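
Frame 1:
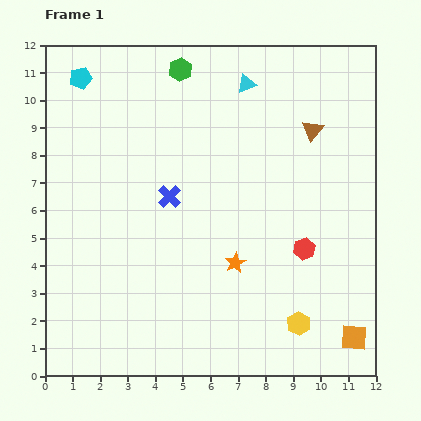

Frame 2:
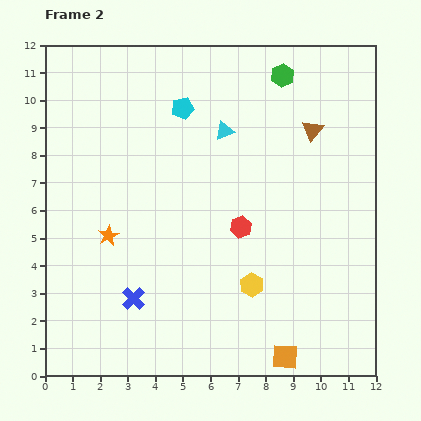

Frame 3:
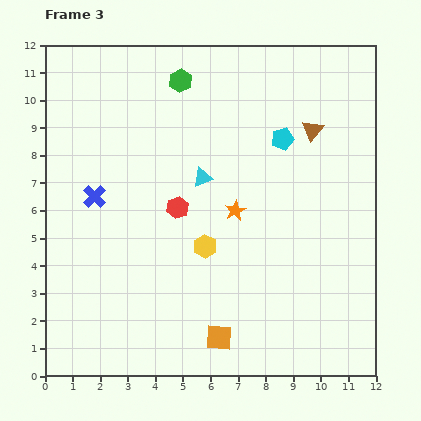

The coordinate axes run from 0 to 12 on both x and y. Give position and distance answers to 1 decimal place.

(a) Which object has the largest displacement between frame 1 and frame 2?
the orange star

(moved 4.7; next 3.9)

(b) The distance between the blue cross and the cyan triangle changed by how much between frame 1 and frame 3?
-1.0

Distance in frame 1: 5.0. Distance in frame 3: 4.0.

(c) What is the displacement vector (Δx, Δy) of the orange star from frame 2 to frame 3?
(4.6, 0.9)

The orange star was at (2.3, 5.1) in frame 2 and (6.9, 6.0) in frame 3.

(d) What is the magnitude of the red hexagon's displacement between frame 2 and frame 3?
2.4

The red hexagon moved from (7.1, 5.4) to (4.8, 6.1), a distance of √(2.3² + 0.7²) ≈ 2.4.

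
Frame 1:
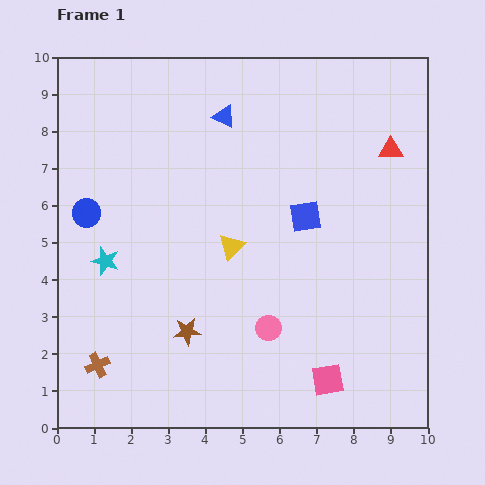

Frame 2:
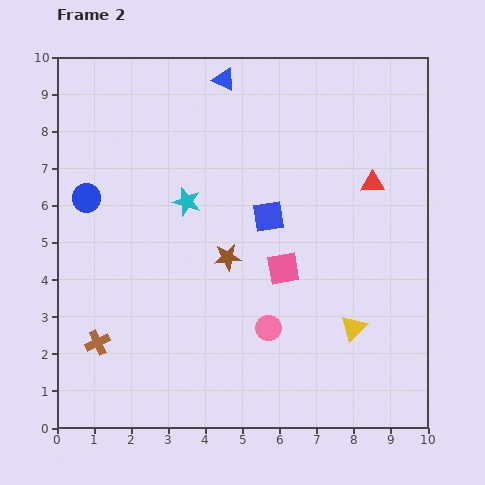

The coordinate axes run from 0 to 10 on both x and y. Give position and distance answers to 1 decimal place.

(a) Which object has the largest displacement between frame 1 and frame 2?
the yellow triangle

(moved 4.0; next 3.2)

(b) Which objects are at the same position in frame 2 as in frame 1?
the pink circle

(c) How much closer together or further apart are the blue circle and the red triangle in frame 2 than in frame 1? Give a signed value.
-0.7

Distance in frame 1: 8.4. Distance in frame 2: 7.7.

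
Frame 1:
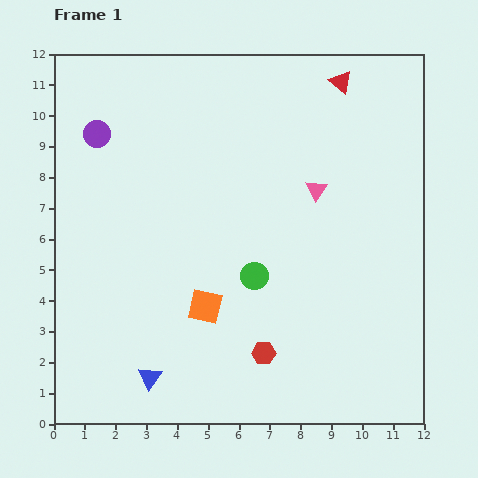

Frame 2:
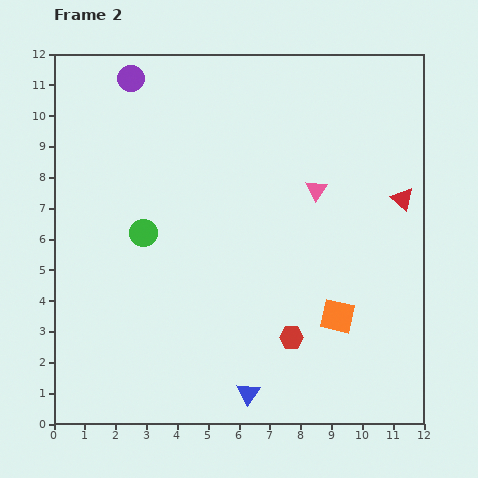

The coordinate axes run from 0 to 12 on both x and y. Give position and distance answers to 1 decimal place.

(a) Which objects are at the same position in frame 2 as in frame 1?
the pink triangle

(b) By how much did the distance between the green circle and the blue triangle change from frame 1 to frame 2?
+1.5

Distance in frame 1: 4.7. Distance in frame 2: 6.2.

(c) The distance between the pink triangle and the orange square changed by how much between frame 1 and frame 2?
-1.0

Distance in frame 1: 5.2. Distance in frame 2: 4.2.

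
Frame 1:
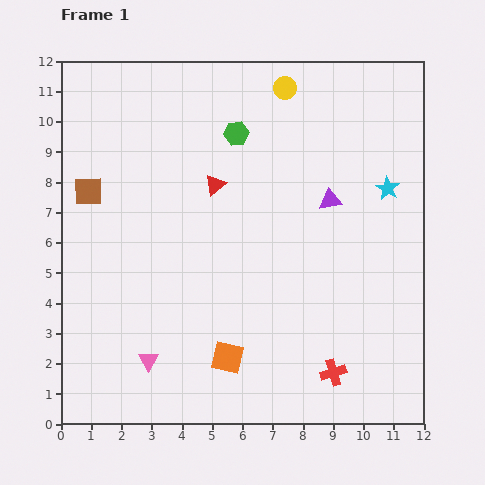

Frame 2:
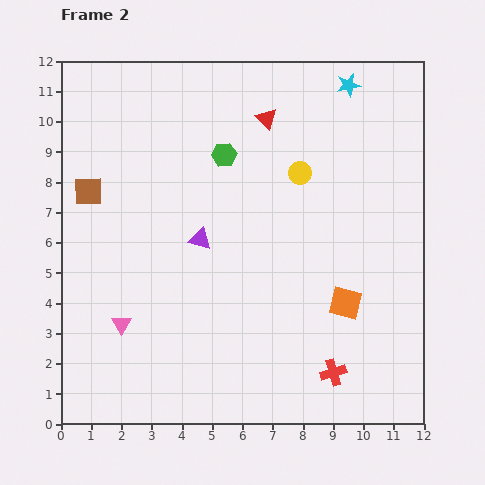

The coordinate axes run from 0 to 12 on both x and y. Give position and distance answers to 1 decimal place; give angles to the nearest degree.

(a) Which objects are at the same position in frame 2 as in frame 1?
the red cross, the brown square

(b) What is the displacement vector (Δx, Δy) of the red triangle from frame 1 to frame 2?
(1.7, 2.2)

The red triangle was at (5.1, 7.9) in frame 1 and (6.8, 10.1) in frame 2.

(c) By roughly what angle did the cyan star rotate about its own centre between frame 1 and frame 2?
30° clockwise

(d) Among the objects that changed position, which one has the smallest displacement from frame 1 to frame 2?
the green hexagon

(moved 0.8)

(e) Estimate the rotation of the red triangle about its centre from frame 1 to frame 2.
35° counter-clockwise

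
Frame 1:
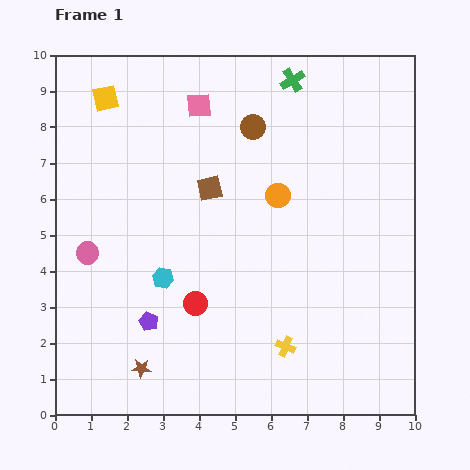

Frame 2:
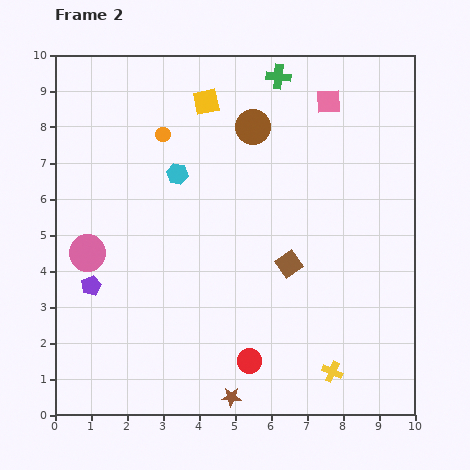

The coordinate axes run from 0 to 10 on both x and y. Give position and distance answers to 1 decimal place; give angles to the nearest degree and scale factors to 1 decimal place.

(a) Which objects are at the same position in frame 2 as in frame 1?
the brown circle, the pink circle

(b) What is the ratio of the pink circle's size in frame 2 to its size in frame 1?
1.6×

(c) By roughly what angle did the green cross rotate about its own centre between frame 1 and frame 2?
37° clockwise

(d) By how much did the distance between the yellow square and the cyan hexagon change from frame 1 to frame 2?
-3.0

Distance in frame 1: 5.2. Distance in frame 2: 2.2.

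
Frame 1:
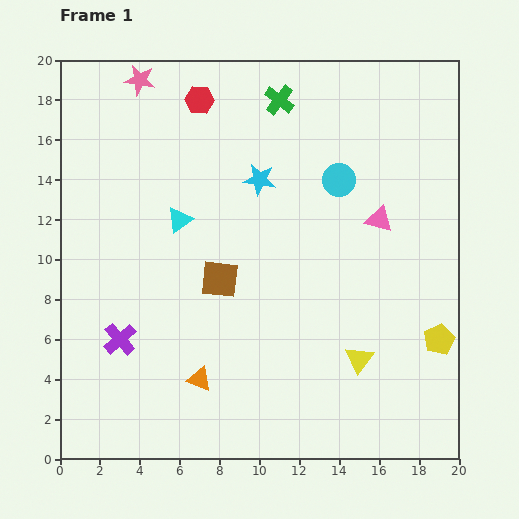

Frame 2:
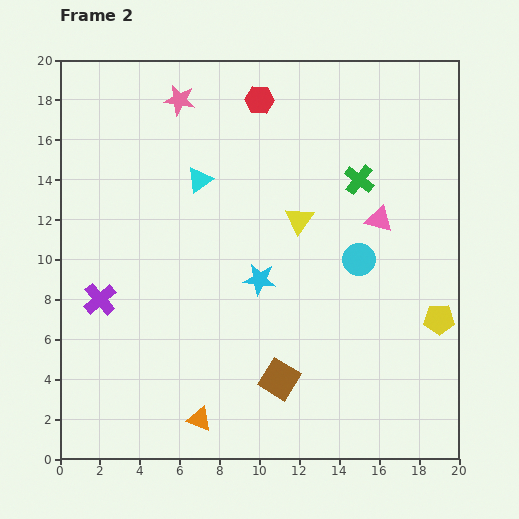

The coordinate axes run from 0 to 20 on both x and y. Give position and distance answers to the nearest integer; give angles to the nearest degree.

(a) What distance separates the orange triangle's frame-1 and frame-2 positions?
2

The orange triangle moved from (7, 4) to (7, 2), a distance of √(0² + 2²) ≈ 2.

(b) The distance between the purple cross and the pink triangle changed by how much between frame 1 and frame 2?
+1

Distance in frame 1: 14. Distance in frame 2: 15.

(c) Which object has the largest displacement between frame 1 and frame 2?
the yellow triangle

(moved 8; next 6)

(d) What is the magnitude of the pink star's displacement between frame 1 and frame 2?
2

The pink star moved from (4, 19) to (6, 18), a distance of √(2² + 1²) ≈ 2.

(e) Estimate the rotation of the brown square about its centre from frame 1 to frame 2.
25° clockwise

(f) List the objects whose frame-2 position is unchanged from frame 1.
the pink triangle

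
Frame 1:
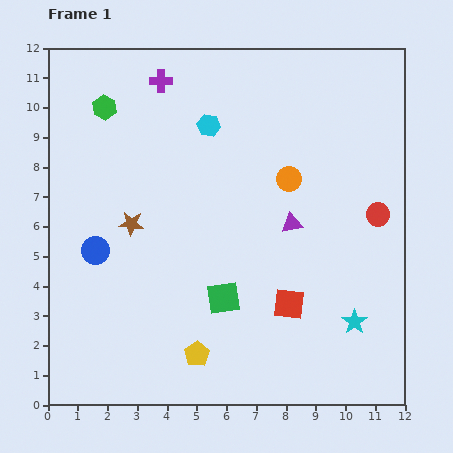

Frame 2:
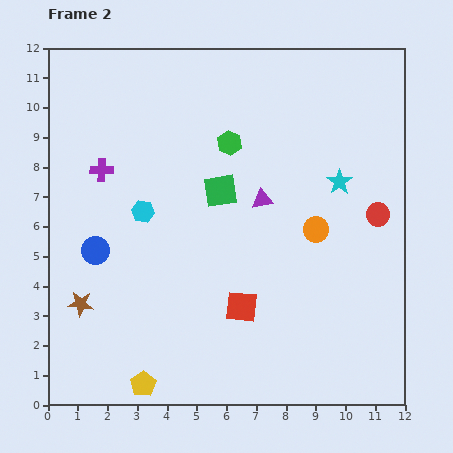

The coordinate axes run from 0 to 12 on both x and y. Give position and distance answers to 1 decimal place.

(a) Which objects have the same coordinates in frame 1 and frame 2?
the red circle, the blue circle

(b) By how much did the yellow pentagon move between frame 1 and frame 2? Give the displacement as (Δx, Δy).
(-1.8, -1.0)

The yellow pentagon was at (5.0, 1.7) in frame 1 and (3.2, 0.7) in frame 2.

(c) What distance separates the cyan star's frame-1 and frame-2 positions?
4.7

The cyan star moved from (10.3, 2.8) to (9.8, 7.5), a distance of √(0.5² + 4.7²) ≈ 4.7.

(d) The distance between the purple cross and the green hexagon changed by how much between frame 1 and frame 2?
+2.3

Distance in frame 1: 2.1. Distance in frame 2: 4.4.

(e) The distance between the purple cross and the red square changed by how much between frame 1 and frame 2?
-2.0

Distance in frame 1: 8.6. Distance in frame 2: 6.6.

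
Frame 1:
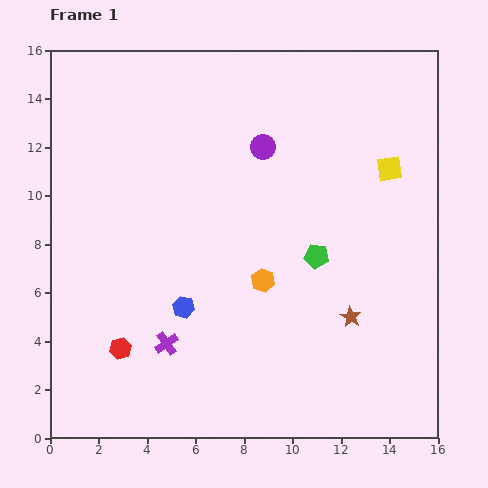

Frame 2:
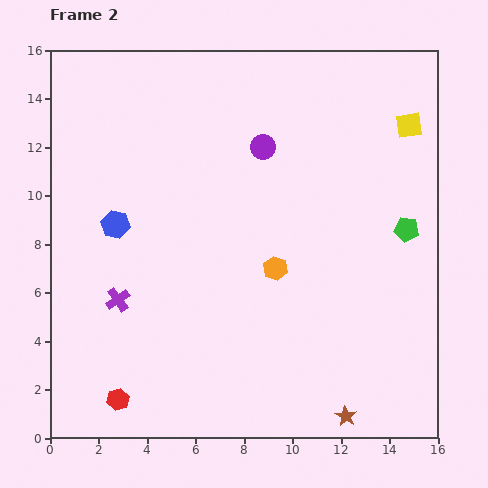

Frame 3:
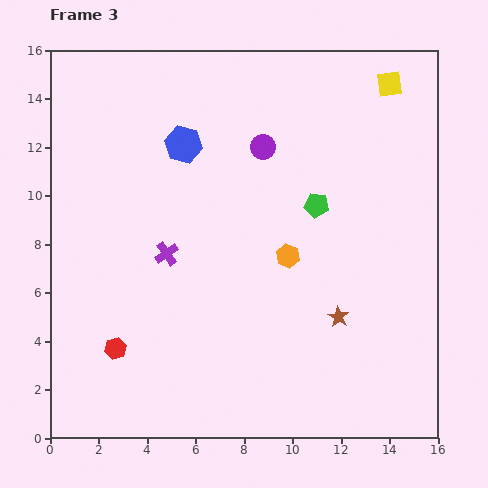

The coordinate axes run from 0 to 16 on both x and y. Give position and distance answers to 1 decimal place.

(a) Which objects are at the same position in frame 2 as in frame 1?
the purple circle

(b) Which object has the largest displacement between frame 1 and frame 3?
the blue hexagon

(moved 6.7; next 3.7)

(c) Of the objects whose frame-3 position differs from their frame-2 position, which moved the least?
the orange hexagon

(moved 0.7)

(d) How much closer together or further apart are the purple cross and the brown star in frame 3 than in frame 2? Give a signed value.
-3.0

Distance in frame 2: 10.6. Distance in frame 3: 7.6.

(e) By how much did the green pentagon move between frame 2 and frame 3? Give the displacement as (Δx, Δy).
(-3.7, 1.0)

The green pentagon was at (14.7, 8.6) in frame 2 and (11.0, 9.6) in frame 3.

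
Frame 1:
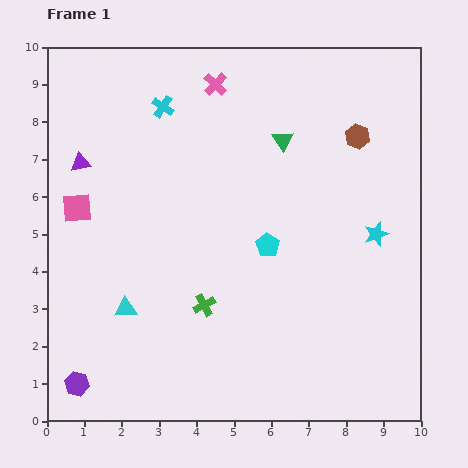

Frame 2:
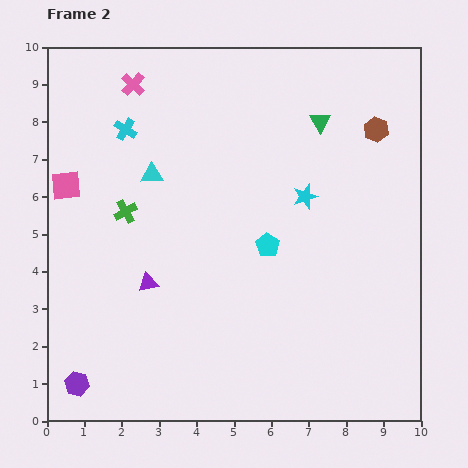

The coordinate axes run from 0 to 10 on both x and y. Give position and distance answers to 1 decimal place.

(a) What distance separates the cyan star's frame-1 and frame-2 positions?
2.1

The cyan star moved from (8.8, 5.0) to (6.9, 6.0), a distance of √(1.9² + 1.0²) ≈ 2.1.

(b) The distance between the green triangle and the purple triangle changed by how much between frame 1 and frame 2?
+0.9

Distance in frame 1: 5.4. Distance in frame 2: 6.3.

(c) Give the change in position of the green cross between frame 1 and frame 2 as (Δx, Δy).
(-2.1, 2.5)

The green cross was at (4.2, 3.1) in frame 1 and (2.1, 5.6) in frame 2.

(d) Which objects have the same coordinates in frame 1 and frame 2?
the purple hexagon, the cyan pentagon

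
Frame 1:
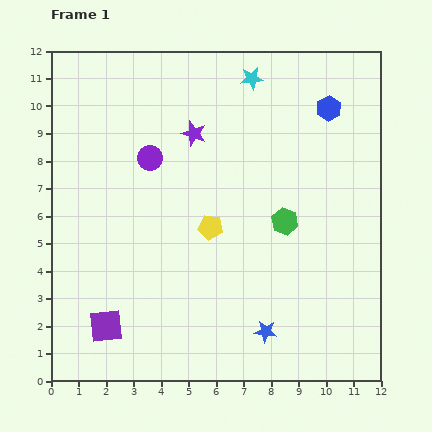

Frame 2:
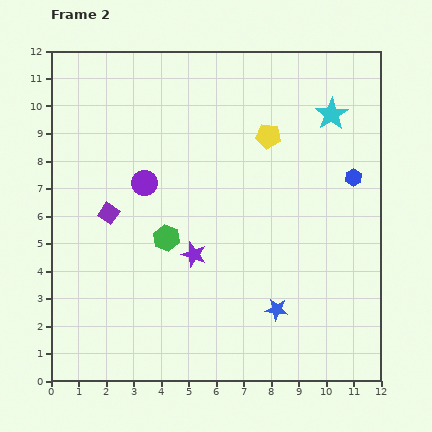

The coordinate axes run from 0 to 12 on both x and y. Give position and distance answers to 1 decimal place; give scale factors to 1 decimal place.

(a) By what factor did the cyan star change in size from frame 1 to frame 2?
1.4×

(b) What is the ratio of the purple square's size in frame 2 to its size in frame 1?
0.6×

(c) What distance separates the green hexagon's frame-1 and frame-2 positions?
4.3

The green hexagon moved from (8.5, 5.8) to (4.2, 5.2), a distance of √(4.3² + 0.6²) ≈ 4.3.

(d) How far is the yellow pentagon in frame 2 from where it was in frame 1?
3.9

The yellow pentagon moved from (5.8, 5.6) to (7.9, 8.9), a distance of √(2.1² + 3.3²) ≈ 3.9.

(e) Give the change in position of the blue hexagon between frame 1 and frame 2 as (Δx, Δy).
(0.9, -2.5)

The blue hexagon was at (10.1, 9.9) in frame 1 and (11.0, 7.4) in frame 2.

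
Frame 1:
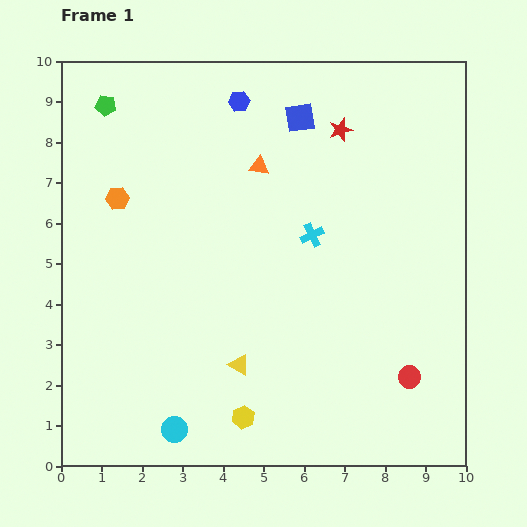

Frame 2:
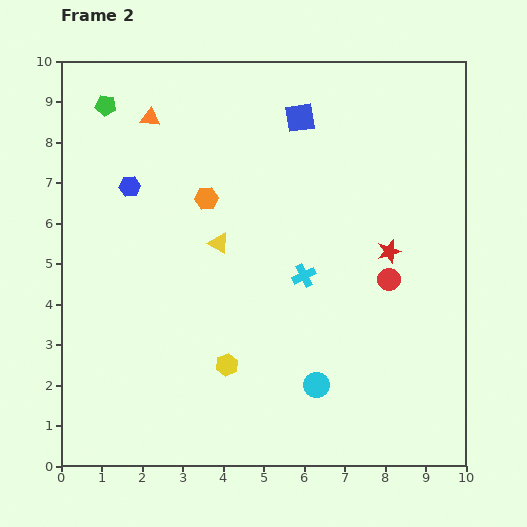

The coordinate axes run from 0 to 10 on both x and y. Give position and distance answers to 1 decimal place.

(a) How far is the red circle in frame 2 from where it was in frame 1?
2.5

The red circle moved from (8.6, 2.2) to (8.1, 4.6), a distance of √(0.5² + 2.4²) ≈ 2.5.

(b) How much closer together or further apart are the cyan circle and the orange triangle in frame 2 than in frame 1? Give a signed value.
+1.0

Distance in frame 1: 6.8. Distance in frame 2: 7.8.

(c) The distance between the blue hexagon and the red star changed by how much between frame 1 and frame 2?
+4.0

Distance in frame 1: 2.6. Distance in frame 2: 6.6.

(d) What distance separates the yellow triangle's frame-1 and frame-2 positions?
3.0

The yellow triangle moved from (4.4, 2.5) to (3.9, 5.5), a distance of √(0.5² + 3.0²) ≈ 3.0.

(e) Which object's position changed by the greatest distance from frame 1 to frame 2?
the cyan circle

(moved 3.7; next 3.4)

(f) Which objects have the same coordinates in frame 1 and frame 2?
the green pentagon, the blue square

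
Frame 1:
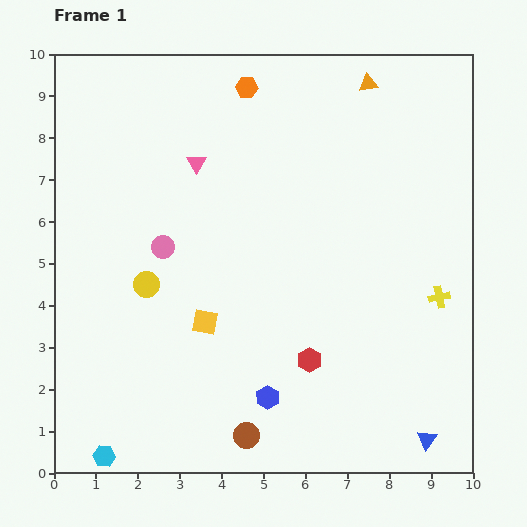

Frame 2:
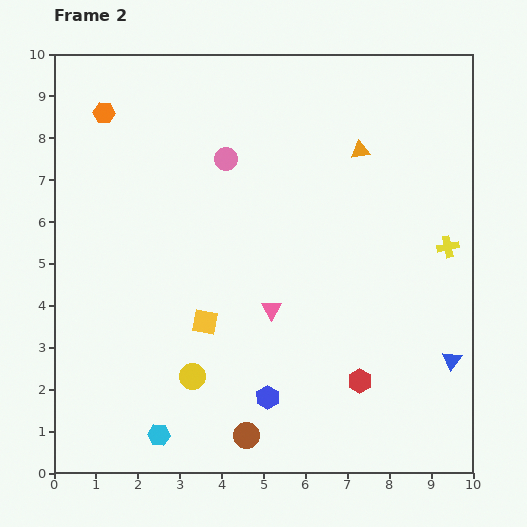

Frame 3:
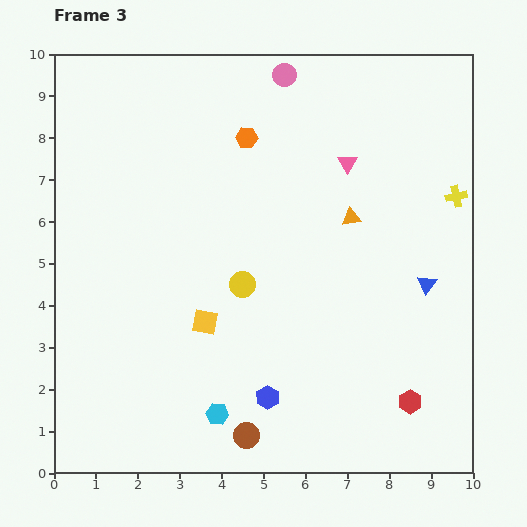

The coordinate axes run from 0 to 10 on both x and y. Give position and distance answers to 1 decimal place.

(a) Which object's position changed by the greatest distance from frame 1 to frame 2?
the pink triangle

(moved 3.9; next 3.5)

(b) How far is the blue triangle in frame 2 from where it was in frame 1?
2.0

The blue triangle moved from (8.9, 0.8) to (9.5, 2.7), a distance of √(0.6² + 1.9²) ≈ 2.0.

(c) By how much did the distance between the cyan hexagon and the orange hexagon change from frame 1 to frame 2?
-1.6

Distance in frame 1: 9.4. Distance in frame 2: 7.8.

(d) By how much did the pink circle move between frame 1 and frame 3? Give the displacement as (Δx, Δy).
(2.9, 4.1)

The pink circle was at (2.6, 5.4) in frame 1 and (5.5, 9.5) in frame 3.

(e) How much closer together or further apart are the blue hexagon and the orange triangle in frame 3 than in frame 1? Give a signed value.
-3.2

Distance in frame 1: 7.9. Distance in frame 3: 4.7.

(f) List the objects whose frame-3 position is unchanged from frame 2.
the brown circle, the yellow square, the blue hexagon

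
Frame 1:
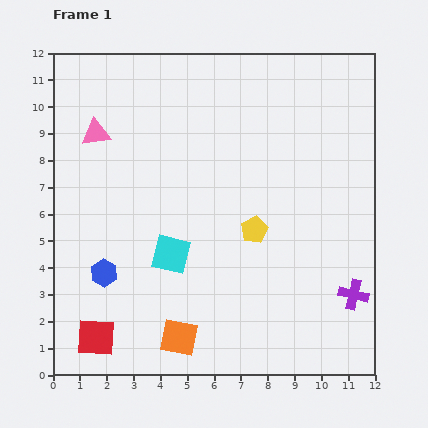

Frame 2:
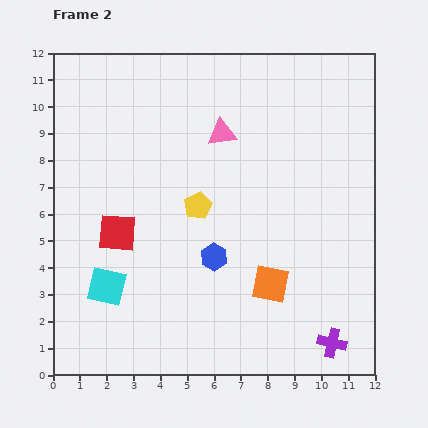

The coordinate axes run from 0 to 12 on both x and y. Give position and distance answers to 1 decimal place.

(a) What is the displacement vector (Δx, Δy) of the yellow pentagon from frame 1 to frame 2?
(-2.1, 0.9)

The yellow pentagon was at (7.5, 5.4) in frame 1 and (5.4, 6.3) in frame 2.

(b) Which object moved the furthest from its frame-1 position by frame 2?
the pink triangle

(moved 4.7; next 4.1)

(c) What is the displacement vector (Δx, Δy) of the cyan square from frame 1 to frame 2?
(-2.4, -1.2)

The cyan square was at (4.4, 4.5) in frame 1 and (2.0, 3.3) in frame 2.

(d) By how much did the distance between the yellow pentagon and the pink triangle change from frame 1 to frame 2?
-4.1

Distance in frame 1: 6.9. Distance in frame 2: 2.8.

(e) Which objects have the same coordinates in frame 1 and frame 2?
none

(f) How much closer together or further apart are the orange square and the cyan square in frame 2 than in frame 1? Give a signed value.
+3.0

Distance in frame 1: 3.1. Distance in frame 2: 6.1.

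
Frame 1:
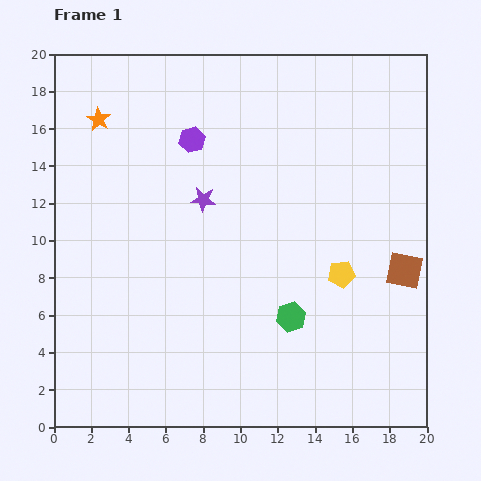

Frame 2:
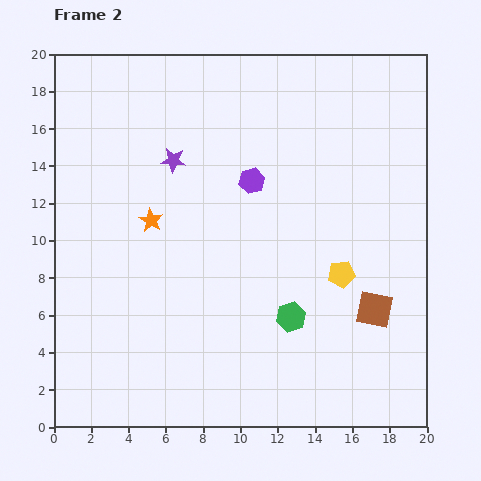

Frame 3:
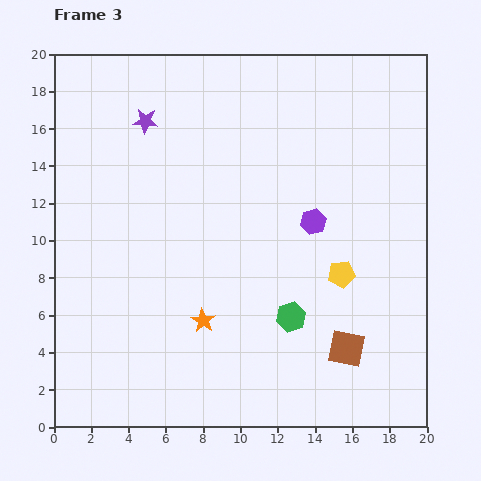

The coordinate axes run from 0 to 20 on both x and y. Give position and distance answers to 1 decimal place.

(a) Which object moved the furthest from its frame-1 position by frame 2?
the orange star

(moved 6.1; next 3.9)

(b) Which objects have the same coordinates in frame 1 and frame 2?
the green hexagon, the yellow pentagon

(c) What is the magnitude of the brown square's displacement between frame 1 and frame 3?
5.2

The brown square moved from (18.8, 8.4) to (15.7, 4.2), a distance of √(3.1² + 4.2²) ≈ 5.2.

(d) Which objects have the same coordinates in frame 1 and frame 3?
the green hexagon, the yellow pentagon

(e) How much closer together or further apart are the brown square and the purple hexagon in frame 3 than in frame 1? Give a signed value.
-6.4

Distance in frame 1: 13.4. Distance in frame 3: 7.0.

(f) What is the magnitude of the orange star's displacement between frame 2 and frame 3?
6.1

The orange star moved from (5.2, 11.1) to (8.0, 5.7), a distance of √(2.8² + 5.4²) ≈ 6.1.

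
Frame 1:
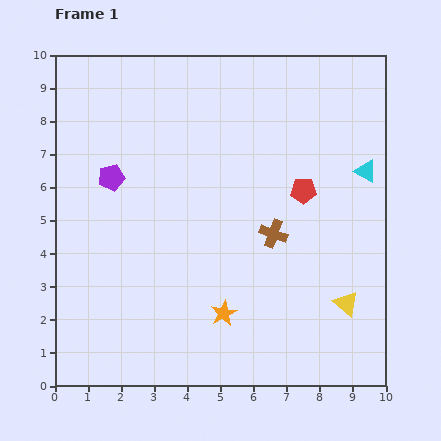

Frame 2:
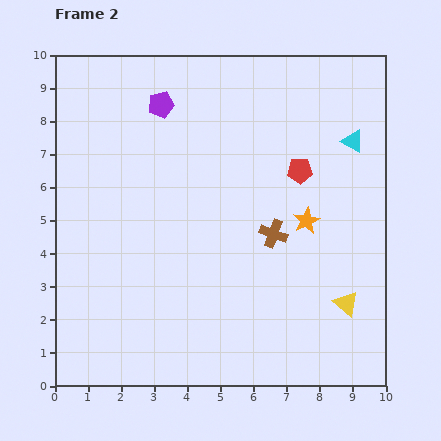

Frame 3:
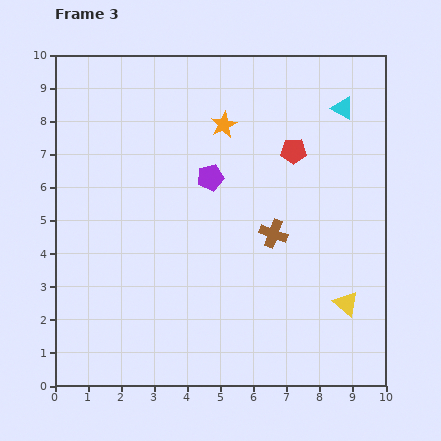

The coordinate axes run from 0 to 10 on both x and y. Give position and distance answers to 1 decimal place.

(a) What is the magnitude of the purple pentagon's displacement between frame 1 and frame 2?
2.7

The purple pentagon moved from (1.7, 6.3) to (3.2, 8.5), a distance of √(1.5² + 2.2²) ≈ 2.7.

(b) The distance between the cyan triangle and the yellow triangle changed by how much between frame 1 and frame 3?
+1.9

Distance in frame 1: 4.0. Distance in frame 3: 5.9.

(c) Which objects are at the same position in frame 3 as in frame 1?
the brown cross, the yellow triangle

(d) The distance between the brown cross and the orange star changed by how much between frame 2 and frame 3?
+2.5

Distance in frame 2: 1.1. Distance in frame 3: 3.6.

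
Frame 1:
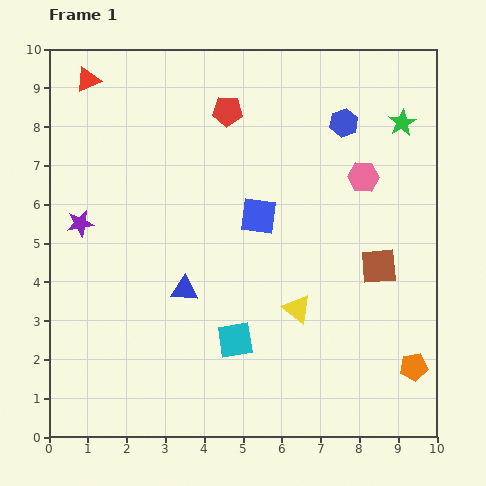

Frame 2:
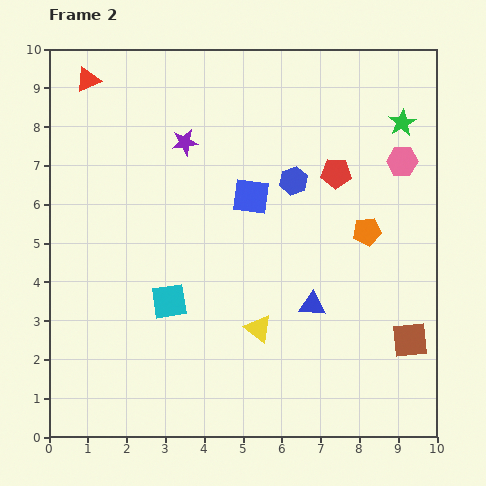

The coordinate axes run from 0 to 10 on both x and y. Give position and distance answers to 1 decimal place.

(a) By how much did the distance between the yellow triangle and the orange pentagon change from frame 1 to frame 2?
+0.4

Distance in frame 1: 3.4. Distance in frame 2: 3.8.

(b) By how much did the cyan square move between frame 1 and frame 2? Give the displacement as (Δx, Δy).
(-1.7, 1.0)

The cyan square was at (4.8, 2.5) in frame 1 and (3.1, 3.5) in frame 2.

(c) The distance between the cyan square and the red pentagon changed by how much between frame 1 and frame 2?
-0.5

Distance in frame 1: 5.9. Distance in frame 2: 5.4.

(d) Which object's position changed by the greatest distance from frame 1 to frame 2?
the orange pentagon

(moved 3.7; next 3.4)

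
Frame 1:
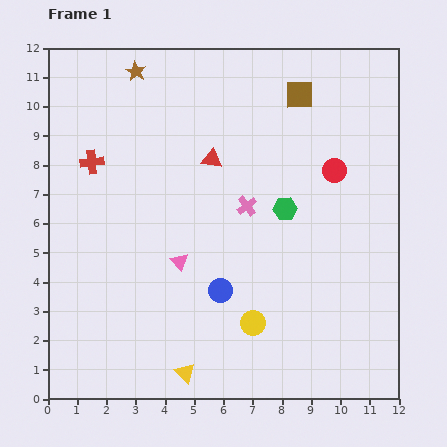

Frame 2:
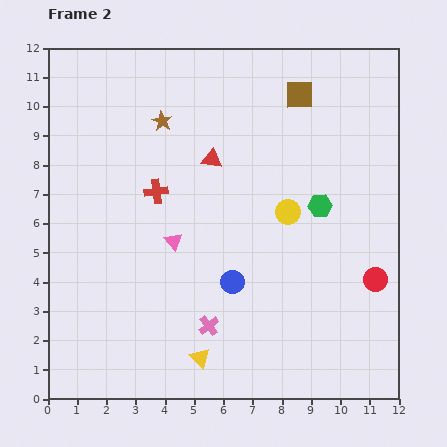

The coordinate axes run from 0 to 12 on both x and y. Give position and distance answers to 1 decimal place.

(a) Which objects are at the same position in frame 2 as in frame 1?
the red triangle, the brown square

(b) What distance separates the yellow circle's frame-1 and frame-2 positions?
4.0

The yellow circle moved from (7.0, 2.6) to (8.2, 6.4), a distance of √(1.2² + 3.8²) ≈ 4.0.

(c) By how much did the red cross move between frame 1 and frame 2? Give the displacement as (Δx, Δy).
(2.2, -1.0)

The red cross was at (1.5, 8.1) in frame 1 and (3.7, 7.1) in frame 2.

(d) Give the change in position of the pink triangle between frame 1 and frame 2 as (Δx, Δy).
(-0.2, 0.7)

The pink triangle was at (4.5, 4.7) in frame 1 and (4.3, 5.4) in frame 2.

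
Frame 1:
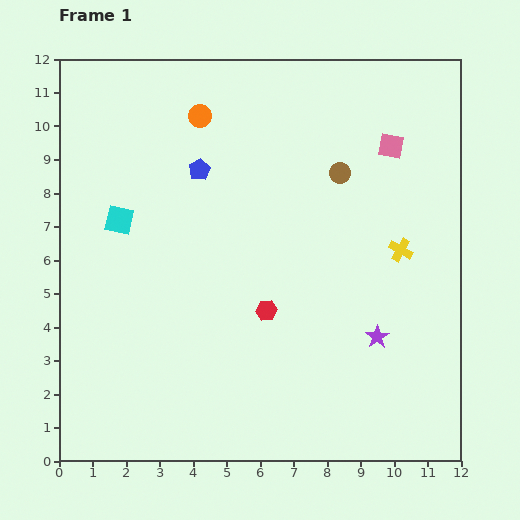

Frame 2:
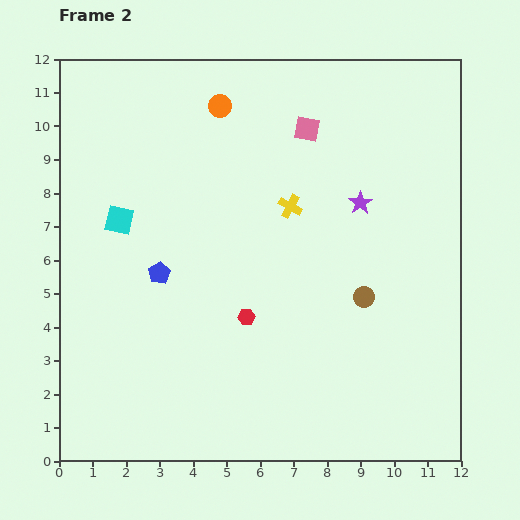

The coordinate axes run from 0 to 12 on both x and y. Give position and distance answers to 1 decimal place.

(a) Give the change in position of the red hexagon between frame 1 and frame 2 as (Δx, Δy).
(-0.6, -0.2)

The red hexagon was at (6.2, 4.5) in frame 1 and (5.6, 4.3) in frame 2.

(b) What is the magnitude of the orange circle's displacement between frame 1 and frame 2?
0.7

The orange circle moved from (4.2, 10.3) to (4.8, 10.6), a distance of √(0.6² + 0.3²) ≈ 0.7.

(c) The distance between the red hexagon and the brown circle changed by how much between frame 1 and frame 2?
-1.1

Distance in frame 1: 4.7. Distance in frame 2: 3.6.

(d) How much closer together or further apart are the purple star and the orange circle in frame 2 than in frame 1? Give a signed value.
-3.4

Distance in frame 1: 8.5. Distance in frame 2: 5.1.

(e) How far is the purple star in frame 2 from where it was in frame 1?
4.0

The purple star moved from (9.5, 3.7) to (9.0, 7.7), a distance of √(0.5² + 4.0²) ≈ 4.0.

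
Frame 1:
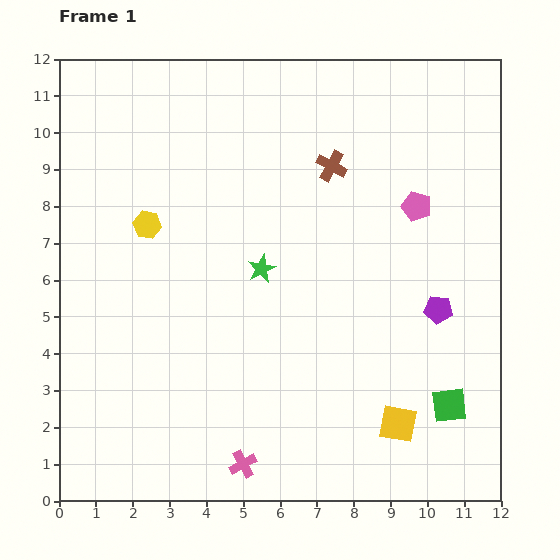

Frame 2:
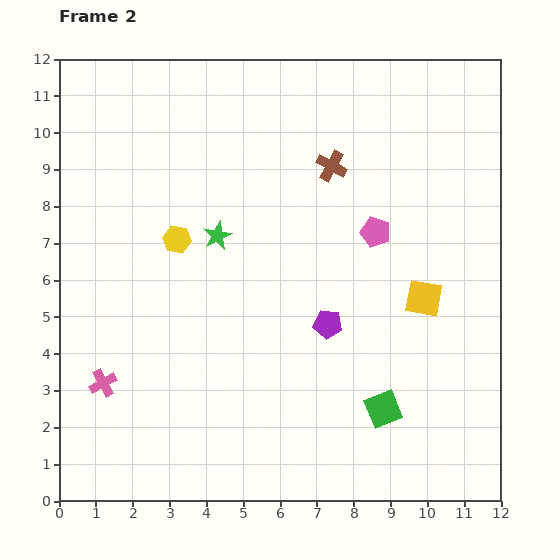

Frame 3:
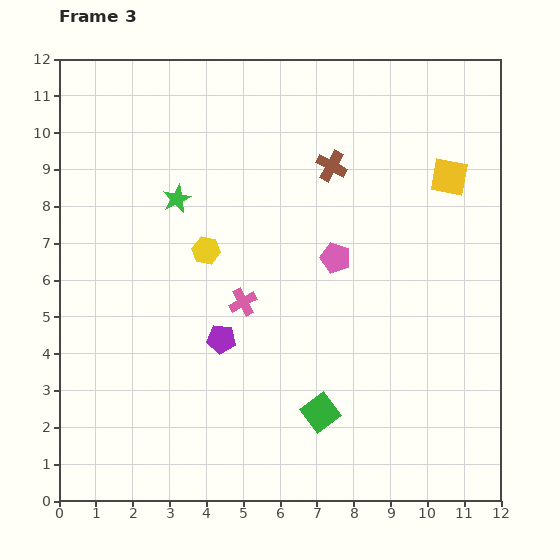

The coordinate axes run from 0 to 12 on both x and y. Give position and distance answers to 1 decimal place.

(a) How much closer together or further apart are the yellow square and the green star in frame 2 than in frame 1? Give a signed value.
+0.3

Distance in frame 1: 5.6. Distance in frame 2: 5.9.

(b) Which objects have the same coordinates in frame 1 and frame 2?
the brown cross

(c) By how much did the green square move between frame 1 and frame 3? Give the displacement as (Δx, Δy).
(-3.5, -0.2)

The green square was at (10.6, 2.6) in frame 1 and (7.1, 2.4) in frame 3.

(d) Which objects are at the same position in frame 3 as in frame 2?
the brown cross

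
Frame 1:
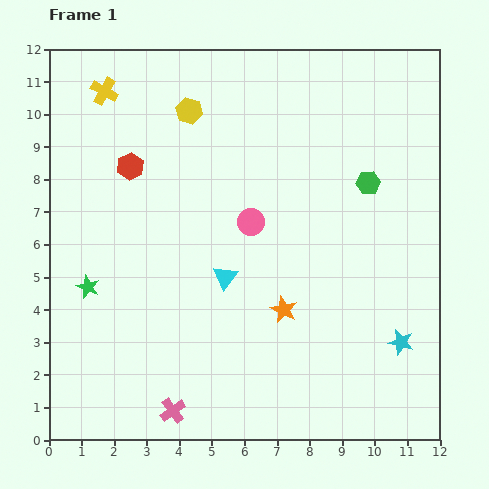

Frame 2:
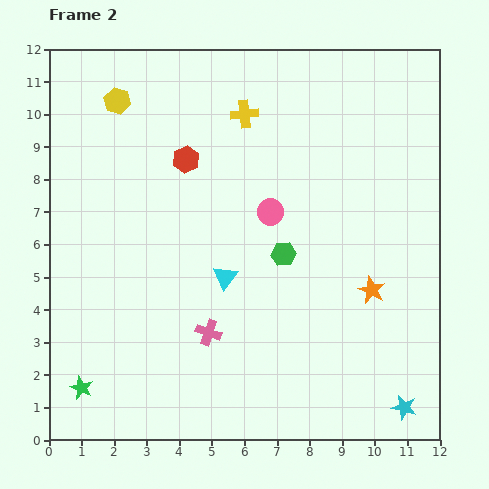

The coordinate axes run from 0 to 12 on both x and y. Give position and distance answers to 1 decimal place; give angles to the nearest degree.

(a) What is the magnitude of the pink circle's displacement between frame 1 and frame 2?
0.7

The pink circle moved from (6.2, 6.7) to (6.8, 7.0), a distance of √(0.6² + 0.3²) ≈ 0.7.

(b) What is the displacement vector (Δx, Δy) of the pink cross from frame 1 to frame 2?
(1.1, 2.4)

The pink cross was at (3.8, 0.9) in frame 1 and (4.9, 3.3) in frame 2.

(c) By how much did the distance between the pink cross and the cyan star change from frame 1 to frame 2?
-0.9

Distance in frame 1: 7.3. Distance in frame 2: 6.4.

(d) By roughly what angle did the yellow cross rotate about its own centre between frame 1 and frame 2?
35° counter-clockwise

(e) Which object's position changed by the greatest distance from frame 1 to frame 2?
the yellow cross

(moved 4.4; next 3.4)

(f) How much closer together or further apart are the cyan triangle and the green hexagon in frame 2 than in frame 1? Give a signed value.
-3.4

Distance in frame 1: 5.3. Distance in frame 2: 1.9.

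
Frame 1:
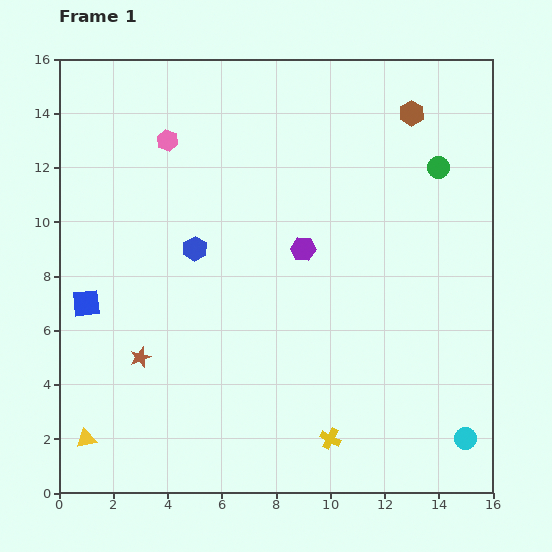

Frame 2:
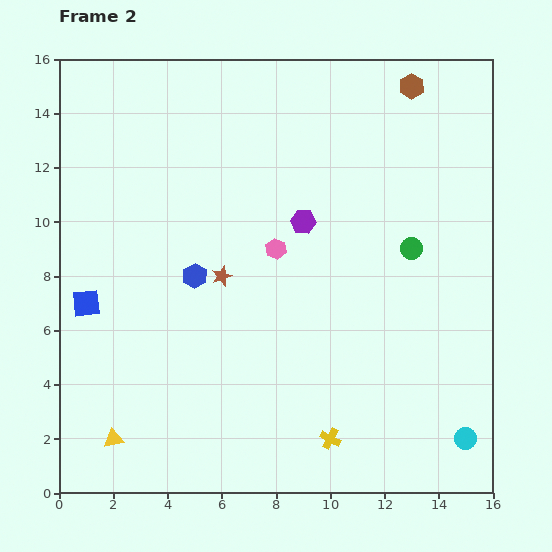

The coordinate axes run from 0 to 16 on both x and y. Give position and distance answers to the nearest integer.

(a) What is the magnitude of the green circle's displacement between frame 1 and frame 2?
3

The green circle moved from (14, 12) to (13, 9), a distance of √(1² + 3²) ≈ 3.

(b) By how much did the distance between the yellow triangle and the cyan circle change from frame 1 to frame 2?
-1

Distance in frame 1: 14. Distance in frame 2: 13.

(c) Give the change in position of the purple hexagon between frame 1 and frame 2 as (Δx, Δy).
(0, 1)

The purple hexagon was at (9, 9) in frame 1 and (9, 10) in frame 2.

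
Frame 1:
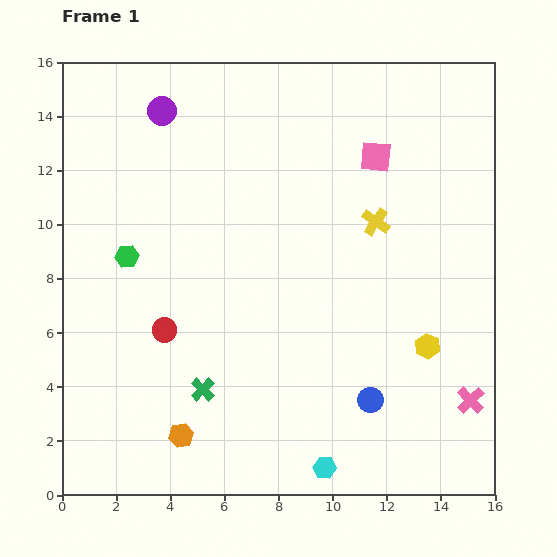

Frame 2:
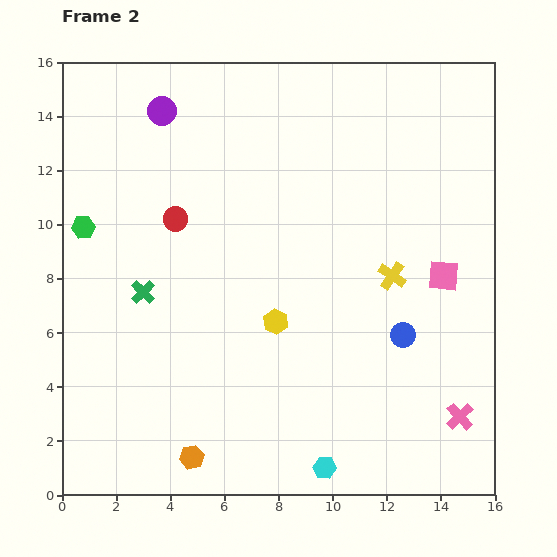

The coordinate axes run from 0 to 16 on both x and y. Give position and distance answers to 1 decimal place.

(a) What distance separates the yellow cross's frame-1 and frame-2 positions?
2.1

The yellow cross moved from (11.6, 10.1) to (12.2, 8.1), a distance of √(0.6² + 2.0²) ≈ 2.1.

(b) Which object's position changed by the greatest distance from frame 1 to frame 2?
the yellow hexagon

(moved 5.7; next 5.1)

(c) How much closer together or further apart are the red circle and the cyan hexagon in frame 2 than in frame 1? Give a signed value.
+2.9

Distance in frame 1: 7.8. Distance in frame 2: 10.7.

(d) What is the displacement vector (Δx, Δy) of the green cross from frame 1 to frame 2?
(-2.2, 3.6)

The green cross was at (5.2, 3.9) in frame 1 and (3.0, 7.5) in frame 2.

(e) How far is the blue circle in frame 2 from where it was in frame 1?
2.7

The blue circle moved from (11.4, 3.5) to (12.6, 5.9), a distance of √(1.2² + 2.4²) ≈ 2.7.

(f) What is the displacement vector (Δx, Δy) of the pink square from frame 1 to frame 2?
(2.5, -4.4)

The pink square was at (11.6, 12.5) in frame 1 and (14.1, 8.1) in frame 2.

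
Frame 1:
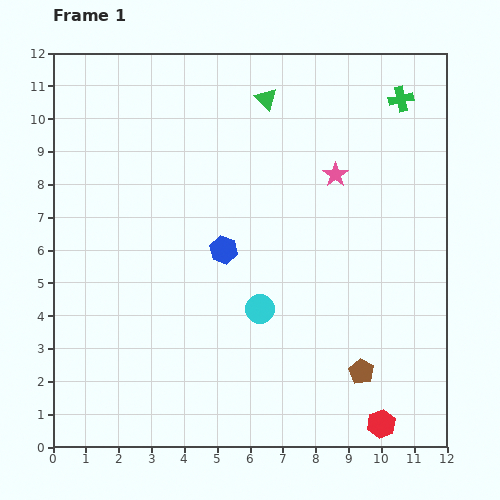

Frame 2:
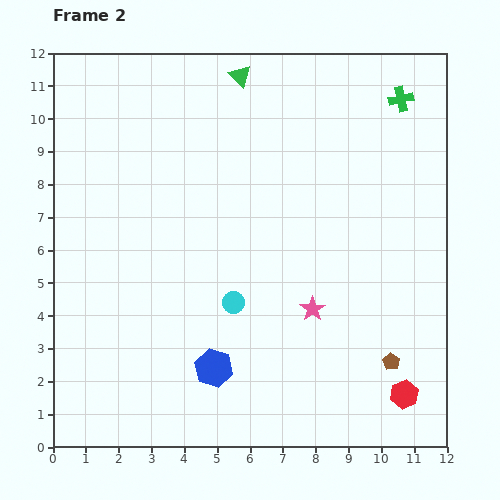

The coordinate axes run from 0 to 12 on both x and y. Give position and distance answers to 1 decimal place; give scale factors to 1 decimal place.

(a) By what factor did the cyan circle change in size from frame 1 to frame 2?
0.7×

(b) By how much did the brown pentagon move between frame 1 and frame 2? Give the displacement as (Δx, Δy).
(0.9, 0.3)

The brown pentagon was at (9.4, 2.3) in frame 1 and (10.3, 2.6) in frame 2.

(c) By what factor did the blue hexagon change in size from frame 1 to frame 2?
1.4×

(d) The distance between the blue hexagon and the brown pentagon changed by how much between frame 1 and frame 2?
-0.2

Distance in frame 1: 5.6. Distance in frame 2: 5.4.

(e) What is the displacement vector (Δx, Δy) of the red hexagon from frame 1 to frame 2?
(0.7, 0.9)

The red hexagon was at (10.0, 0.7) in frame 1 and (10.7, 1.6) in frame 2.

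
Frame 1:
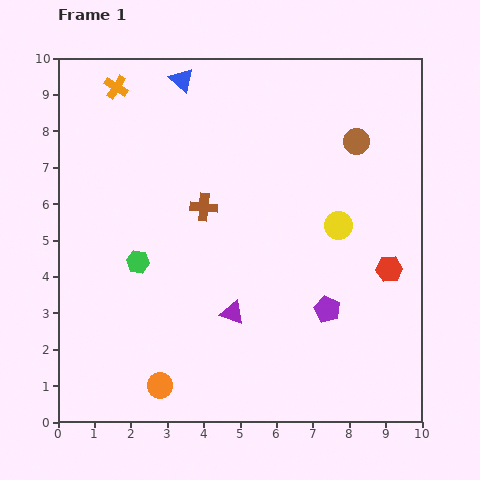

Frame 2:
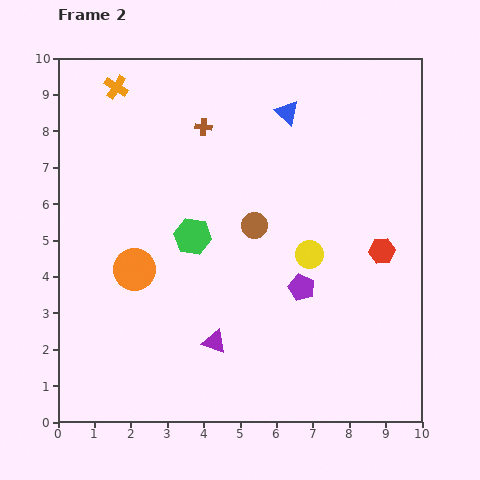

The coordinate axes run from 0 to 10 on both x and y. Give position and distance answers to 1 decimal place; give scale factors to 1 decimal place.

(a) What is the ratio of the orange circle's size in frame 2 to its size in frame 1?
1.7×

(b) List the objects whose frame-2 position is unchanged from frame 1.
the orange cross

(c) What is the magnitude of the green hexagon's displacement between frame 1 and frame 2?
1.7

The green hexagon moved from (2.2, 4.4) to (3.7, 5.1), a distance of √(1.5² + 0.7²) ≈ 1.7.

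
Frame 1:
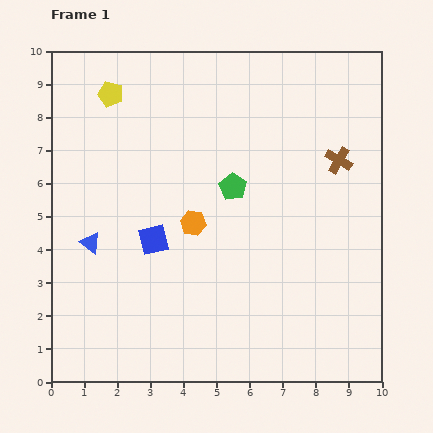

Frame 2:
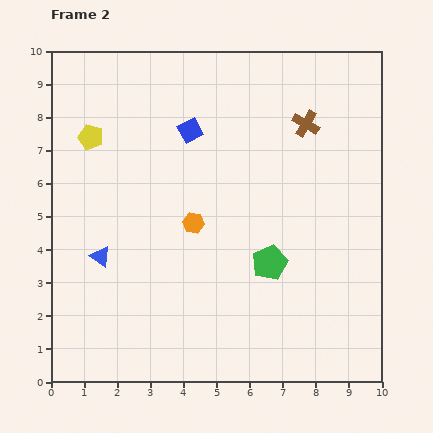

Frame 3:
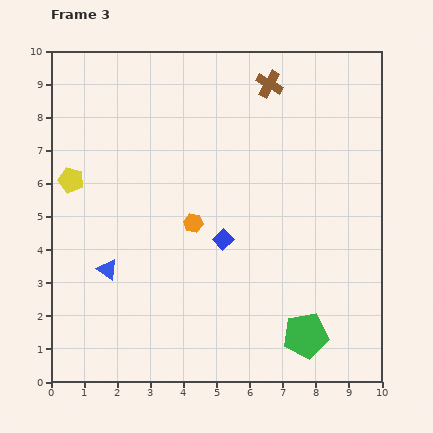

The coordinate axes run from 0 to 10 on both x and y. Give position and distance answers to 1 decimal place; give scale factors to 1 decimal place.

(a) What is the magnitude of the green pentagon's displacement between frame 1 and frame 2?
2.5

The green pentagon moved from (5.5, 5.9) to (6.6, 3.6), a distance of √(1.1² + 2.3²) ≈ 2.5.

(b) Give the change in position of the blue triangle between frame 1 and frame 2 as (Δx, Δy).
(0.3, -0.4)

The blue triangle was at (1.2, 4.2) in frame 1 and (1.5, 3.8) in frame 2.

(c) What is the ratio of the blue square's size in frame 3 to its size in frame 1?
0.6×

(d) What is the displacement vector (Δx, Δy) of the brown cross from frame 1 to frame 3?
(-2.1, 2.3)

The brown cross was at (8.7, 6.7) in frame 1 and (6.6, 9.0) in frame 3.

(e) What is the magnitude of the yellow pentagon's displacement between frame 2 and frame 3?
1.4

The yellow pentagon moved from (1.2, 7.4) to (0.6, 6.1), a distance of √(0.6² + 1.3²) ≈ 1.4.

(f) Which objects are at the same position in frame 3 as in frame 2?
the orange hexagon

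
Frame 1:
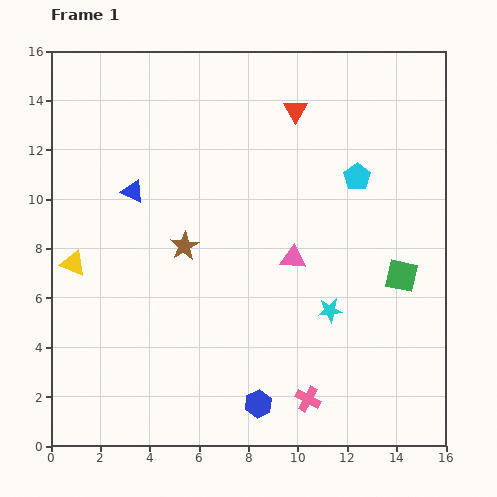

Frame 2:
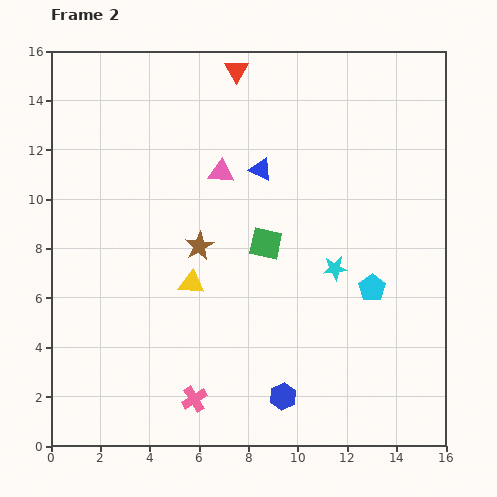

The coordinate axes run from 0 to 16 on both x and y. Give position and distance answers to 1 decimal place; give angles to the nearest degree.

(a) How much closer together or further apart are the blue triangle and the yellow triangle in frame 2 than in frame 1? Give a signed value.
+1.6

Distance in frame 1: 3.8. Distance in frame 2: 5.4.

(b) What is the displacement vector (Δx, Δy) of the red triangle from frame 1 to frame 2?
(-2.4, 1.6)

The red triangle was at (9.9, 13.6) in frame 1 and (7.5, 15.2) in frame 2.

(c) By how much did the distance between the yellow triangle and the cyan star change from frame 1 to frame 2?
-4.8

Distance in frame 1: 10.6. Distance in frame 2: 5.8.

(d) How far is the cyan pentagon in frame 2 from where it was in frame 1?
4.5

The cyan pentagon moved from (12.4, 10.9) to (13.0, 6.4), a distance of √(0.6² + 4.5²) ≈ 4.5.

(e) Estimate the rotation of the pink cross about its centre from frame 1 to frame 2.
29° clockwise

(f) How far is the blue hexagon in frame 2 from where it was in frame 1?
1.0

The blue hexagon moved from (8.4, 1.7) to (9.4, 2.0), a distance of √(1.0² + 0.3²) ≈ 1.0.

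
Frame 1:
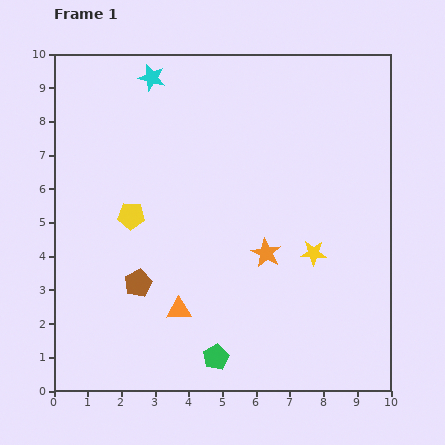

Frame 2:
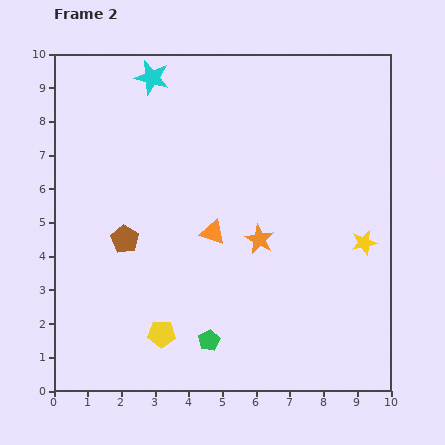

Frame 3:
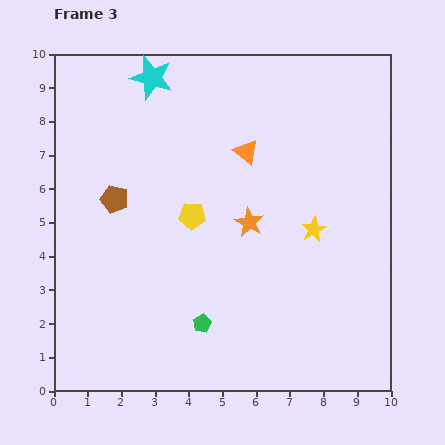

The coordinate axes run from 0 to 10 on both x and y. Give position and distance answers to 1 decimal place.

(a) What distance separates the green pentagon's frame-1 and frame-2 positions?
0.5

The green pentagon moved from (4.8, 1.0) to (4.6, 1.5), a distance of √(0.2² + 0.5²) ≈ 0.5.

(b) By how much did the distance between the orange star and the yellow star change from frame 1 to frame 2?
+1.7

Distance in frame 1: 1.4. Distance in frame 2: 3.1.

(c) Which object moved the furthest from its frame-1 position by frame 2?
the yellow pentagon

(moved 3.6; next 2.5)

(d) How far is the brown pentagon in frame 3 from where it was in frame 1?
2.6

The brown pentagon moved from (2.5, 3.2) to (1.8, 5.7), a distance of √(0.7² + 2.5²) ≈ 2.6.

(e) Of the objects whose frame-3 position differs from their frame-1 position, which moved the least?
the yellow star

(moved 0.7)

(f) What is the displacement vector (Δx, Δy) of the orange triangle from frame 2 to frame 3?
(1.0, 2.4)

The orange triangle was at (4.7, 4.7) in frame 2 and (5.7, 7.1) in frame 3.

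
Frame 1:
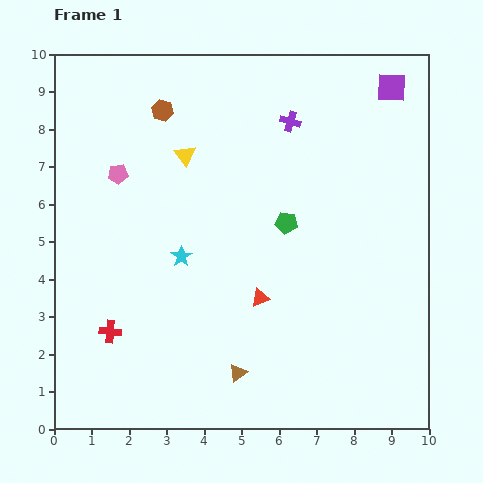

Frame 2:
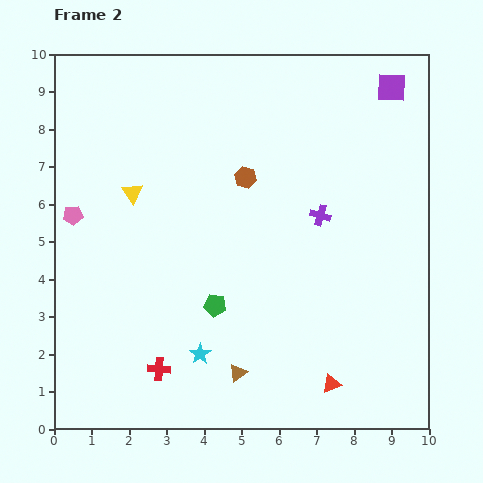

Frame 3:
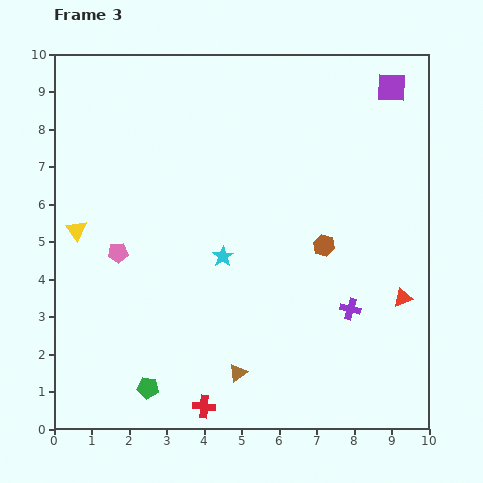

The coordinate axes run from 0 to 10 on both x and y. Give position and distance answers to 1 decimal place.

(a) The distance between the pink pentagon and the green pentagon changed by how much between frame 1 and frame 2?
-0.2

Distance in frame 1: 4.7. Distance in frame 2: 4.5.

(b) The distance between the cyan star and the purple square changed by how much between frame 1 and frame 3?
-0.8

Distance in frame 1: 7.2. Distance in frame 3: 6.4.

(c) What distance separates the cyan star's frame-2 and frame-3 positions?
2.7

The cyan star moved from (3.9, 2.0) to (4.5, 4.6), a distance of √(0.6² + 2.6²) ≈ 2.7.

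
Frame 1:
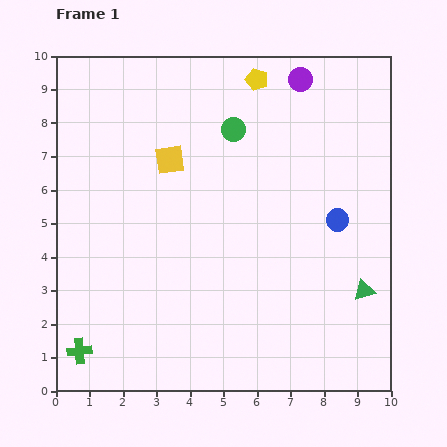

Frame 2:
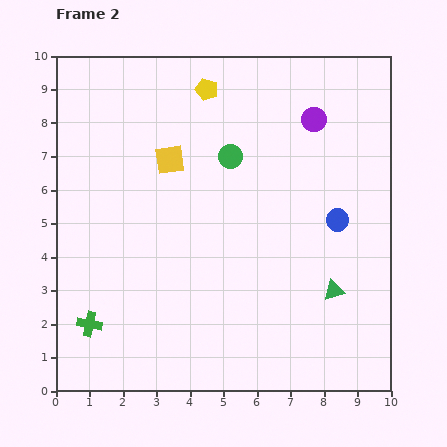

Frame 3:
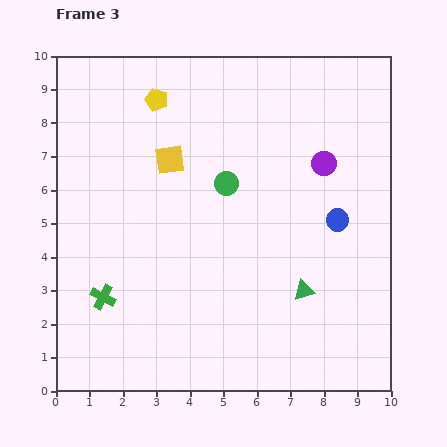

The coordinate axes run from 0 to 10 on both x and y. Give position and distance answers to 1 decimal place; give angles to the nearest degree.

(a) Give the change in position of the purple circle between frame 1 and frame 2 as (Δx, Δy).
(0.4, -1.2)

The purple circle was at (7.3, 9.3) in frame 1 and (7.7, 8.1) in frame 2.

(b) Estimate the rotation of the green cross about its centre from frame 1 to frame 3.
33° clockwise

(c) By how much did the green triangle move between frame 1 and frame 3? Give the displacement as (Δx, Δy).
(-1.8, 0.0)

The green triangle was at (9.2, 3.0) in frame 1 and (7.4, 3.0) in frame 3.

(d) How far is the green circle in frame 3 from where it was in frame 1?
1.6

The green circle moved from (5.3, 7.8) to (5.1, 6.2), a distance of √(0.2² + 1.6²) ≈ 1.6.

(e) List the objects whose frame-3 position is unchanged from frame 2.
the yellow square, the blue circle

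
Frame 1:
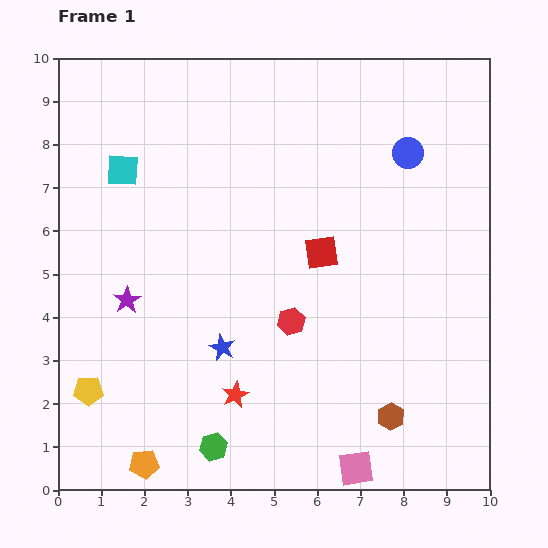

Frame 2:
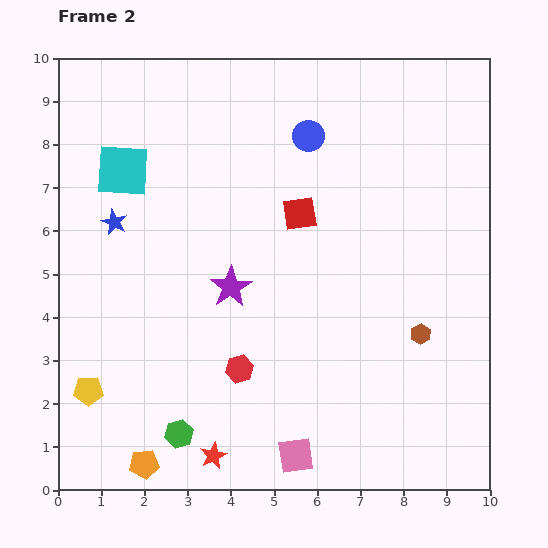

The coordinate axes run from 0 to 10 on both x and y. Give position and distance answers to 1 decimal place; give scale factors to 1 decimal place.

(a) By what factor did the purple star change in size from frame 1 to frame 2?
1.5×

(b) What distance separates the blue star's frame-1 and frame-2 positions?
3.8

The blue star moved from (3.8, 3.3) to (1.3, 6.2), a distance of √(2.5² + 2.9²) ≈ 3.8.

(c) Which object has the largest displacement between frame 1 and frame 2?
the blue star

(moved 3.8; next 2.4)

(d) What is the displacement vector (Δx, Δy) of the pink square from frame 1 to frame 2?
(-1.4, 0.3)

The pink square was at (6.9, 0.5) in frame 1 and (5.5, 0.8) in frame 2.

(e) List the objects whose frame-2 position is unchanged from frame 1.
the yellow pentagon, the cyan square, the orange pentagon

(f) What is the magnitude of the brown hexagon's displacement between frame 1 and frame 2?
2.0

The brown hexagon moved from (7.7, 1.7) to (8.4, 3.6), a distance of √(0.7² + 1.9²) ≈ 2.0.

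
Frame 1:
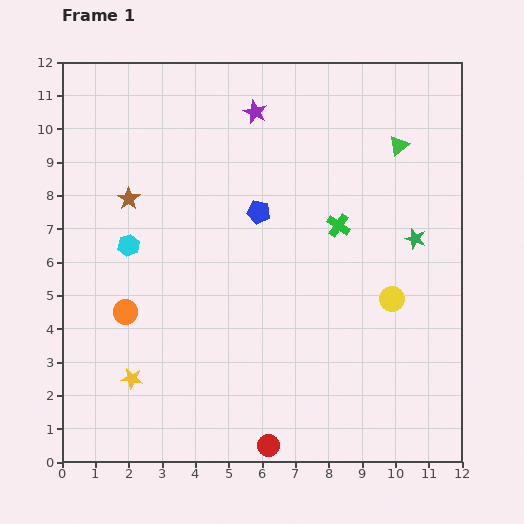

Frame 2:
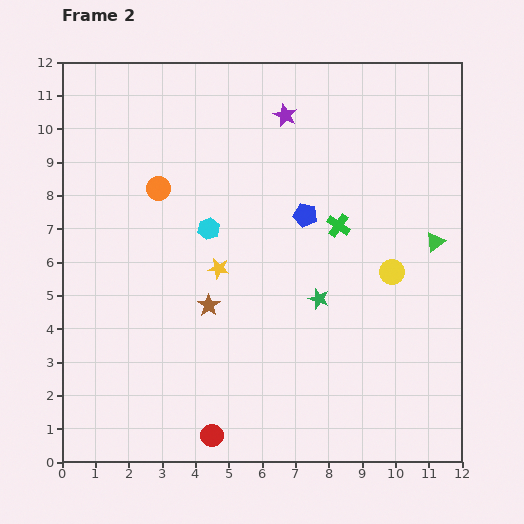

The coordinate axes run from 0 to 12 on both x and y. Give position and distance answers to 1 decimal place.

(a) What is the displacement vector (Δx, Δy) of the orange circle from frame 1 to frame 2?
(1.0, 3.7)

The orange circle was at (1.9, 4.5) in frame 1 and (2.9, 8.2) in frame 2.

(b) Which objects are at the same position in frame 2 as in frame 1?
the green cross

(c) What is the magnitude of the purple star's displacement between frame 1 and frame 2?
0.9

The purple star moved from (5.8, 10.5) to (6.7, 10.4), a distance of √(0.9² + 0.1²) ≈ 0.9.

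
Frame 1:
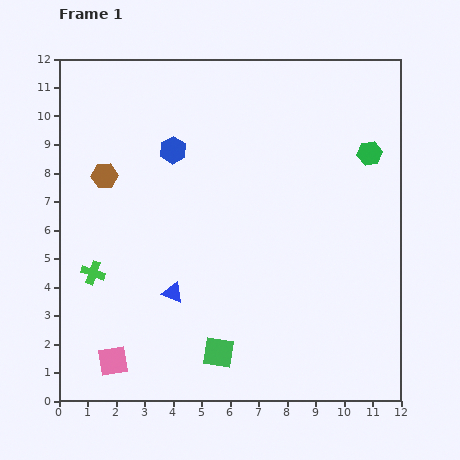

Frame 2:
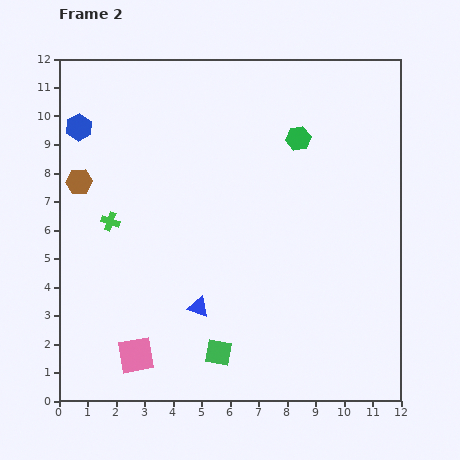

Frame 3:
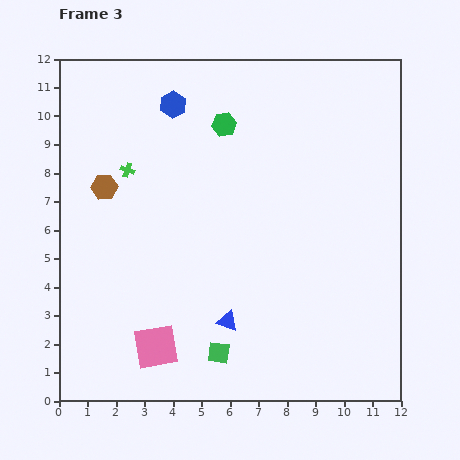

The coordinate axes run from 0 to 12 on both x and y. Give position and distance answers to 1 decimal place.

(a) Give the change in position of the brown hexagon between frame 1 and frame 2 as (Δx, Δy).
(-0.9, -0.2)

The brown hexagon was at (1.6, 7.9) in frame 1 and (0.7, 7.7) in frame 2.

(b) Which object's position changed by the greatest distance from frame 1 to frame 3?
the green hexagon

(moved 5.2; next 3.8)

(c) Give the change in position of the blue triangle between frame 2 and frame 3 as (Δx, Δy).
(1.0, -0.5)

The blue triangle was at (4.9, 3.3) in frame 2 and (5.9, 2.8) in frame 3.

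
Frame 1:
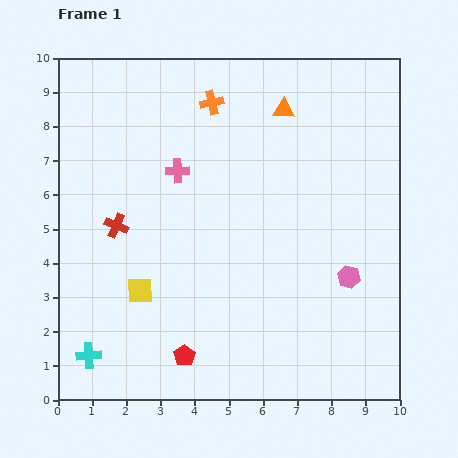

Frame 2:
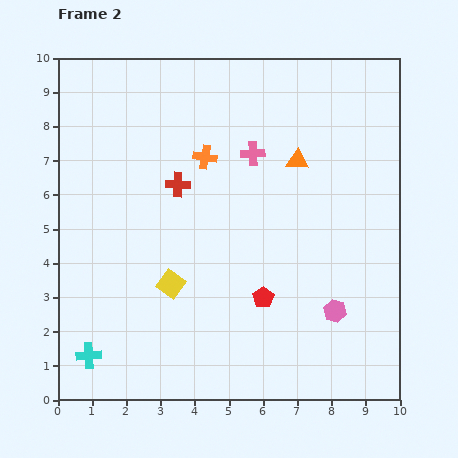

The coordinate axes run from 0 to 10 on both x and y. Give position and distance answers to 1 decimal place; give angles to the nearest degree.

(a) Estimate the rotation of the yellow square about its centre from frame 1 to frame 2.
36° clockwise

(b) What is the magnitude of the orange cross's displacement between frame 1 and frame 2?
1.6

The orange cross moved from (4.5, 8.7) to (4.3, 7.1), a distance of √(0.2² + 1.6²) ≈ 1.6.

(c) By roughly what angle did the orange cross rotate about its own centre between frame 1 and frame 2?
23° clockwise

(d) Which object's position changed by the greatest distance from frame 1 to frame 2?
the red pentagon

(moved 2.9; next 2.3)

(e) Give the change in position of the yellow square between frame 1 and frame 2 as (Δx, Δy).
(0.9, 0.2)

The yellow square was at (2.4, 3.2) in frame 1 and (3.3, 3.4) in frame 2.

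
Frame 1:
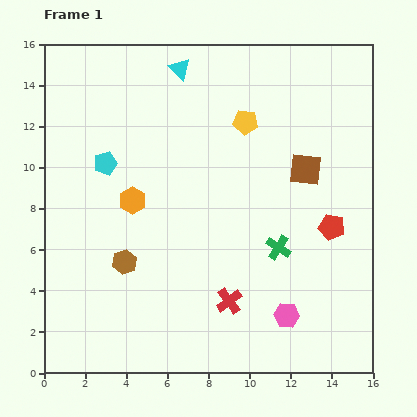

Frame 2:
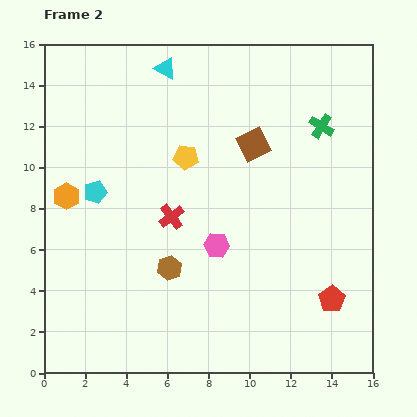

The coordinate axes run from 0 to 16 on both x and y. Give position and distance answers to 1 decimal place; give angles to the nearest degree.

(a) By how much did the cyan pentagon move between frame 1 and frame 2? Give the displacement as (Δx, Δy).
(-0.5, -1.4)

The cyan pentagon was at (3.0, 10.2) in frame 1 and (2.5, 8.8) in frame 2.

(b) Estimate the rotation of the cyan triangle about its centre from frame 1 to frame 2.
15° counter-clockwise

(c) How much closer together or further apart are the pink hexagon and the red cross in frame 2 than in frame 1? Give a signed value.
-0.3

Distance in frame 1: 2.9. Distance in frame 2: 2.6.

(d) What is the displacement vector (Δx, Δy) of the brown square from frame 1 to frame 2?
(-2.5, 1.2)

The brown square was at (12.7, 9.9) in frame 1 and (10.2, 11.1) in frame 2.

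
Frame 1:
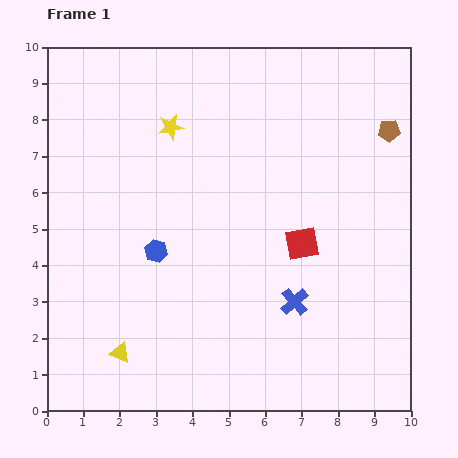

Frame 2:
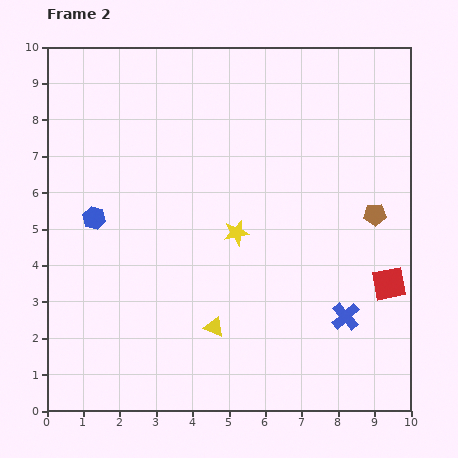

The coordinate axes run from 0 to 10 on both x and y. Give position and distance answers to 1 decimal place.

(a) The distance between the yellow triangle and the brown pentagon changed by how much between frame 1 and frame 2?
-4.2

Distance in frame 1: 9.6. Distance in frame 2: 5.4.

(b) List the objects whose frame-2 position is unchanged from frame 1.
none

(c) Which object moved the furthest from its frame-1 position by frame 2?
the yellow star

(moved 3.4; next 2.7)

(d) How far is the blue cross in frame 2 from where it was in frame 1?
1.5

The blue cross moved from (6.8, 3.0) to (8.2, 2.6), a distance of √(1.4² + 0.4²) ≈ 1.5.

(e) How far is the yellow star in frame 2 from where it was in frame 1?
3.4

The yellow star moved from (3.4, 7.8) to (5.2, 4.9), a distance of √(1.8² + 2.9²) ≈ 3.4.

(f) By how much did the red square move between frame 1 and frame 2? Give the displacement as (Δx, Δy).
(2.4, -1.1)

The red square was at (7.0, 4.6) in frame 1 and (9.4, 3.5) in frame 2.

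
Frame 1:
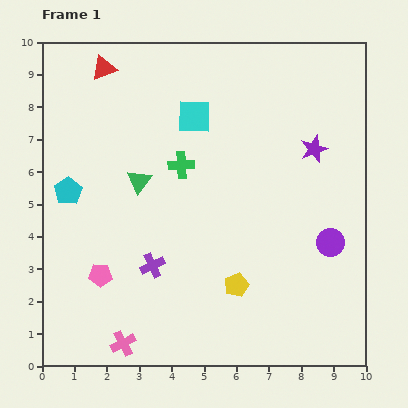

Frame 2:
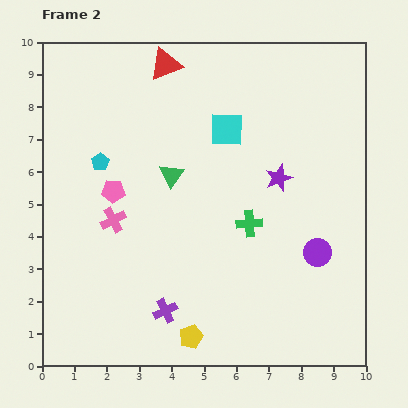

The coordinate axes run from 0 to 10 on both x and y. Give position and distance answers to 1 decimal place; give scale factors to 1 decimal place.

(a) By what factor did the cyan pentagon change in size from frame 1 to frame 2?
0.6×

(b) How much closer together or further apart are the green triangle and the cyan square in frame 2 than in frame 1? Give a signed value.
-0.4

Distance in frame 1: 2.6. Distance in frame 2: 2.2.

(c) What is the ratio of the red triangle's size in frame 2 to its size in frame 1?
1.3×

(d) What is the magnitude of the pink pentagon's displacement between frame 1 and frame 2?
2.6

The pink pentagon moved from (1.8, 2.8) to (2.2, 5.4), a distance of √(0.4² + 2.6²) ≈ 2.6.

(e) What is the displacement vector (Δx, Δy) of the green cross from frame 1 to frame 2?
(2.1, -1.8)

The green cross was at (4.3, 6.2) in frame 1 and (6.4, 4.4) in frame 2.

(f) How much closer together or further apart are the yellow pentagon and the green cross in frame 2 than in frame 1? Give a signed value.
-0.2

Distance in frame 1: 4.1. Distance in frame 2: 3.9.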